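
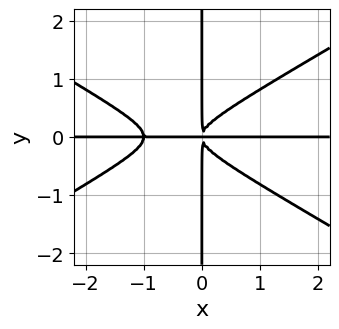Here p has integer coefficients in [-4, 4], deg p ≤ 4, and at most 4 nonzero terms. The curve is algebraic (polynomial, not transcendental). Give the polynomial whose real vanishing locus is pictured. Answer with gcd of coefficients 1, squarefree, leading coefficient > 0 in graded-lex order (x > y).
(a) The degree is 4 — a generic line meets the curve in up to 4 points.
(b) Against the integer gridlines: the visible x-axis segment lies entirely on the curve; the visible y-axis segment lies entirely on the curve.
(c) These observations pin down the coefficients.

x^3*y - 3*x*y^3 + x^2*y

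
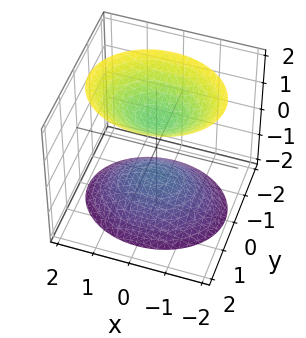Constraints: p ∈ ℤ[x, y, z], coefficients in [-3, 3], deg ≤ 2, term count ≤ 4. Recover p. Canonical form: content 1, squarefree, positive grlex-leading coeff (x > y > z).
The picture has 2 separate pieces.
The degree is 2 — two sheets facing apart; a quadric.
Symmetries: the z ↦ −z reflection is a symmetry, so z appears only in even powers; the y ↦ −y reflection is a symmetry, so y appears only in even powers; it's symmetric under x → −x, forcing even powers of x.
Against the integer gridlines: the surface avoids every integer y-axis point in the box; no x-intercept at any integer in the box; the z-axis gridline crossings are at z ∈ {-1, 1}.
The integer polynomial consistent with all of this is the stated p.

2*x^2 + 3*y^2 - 2*z^2 + 2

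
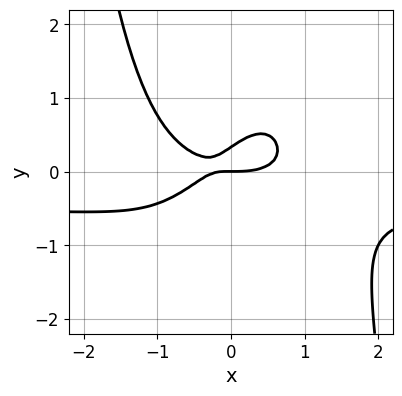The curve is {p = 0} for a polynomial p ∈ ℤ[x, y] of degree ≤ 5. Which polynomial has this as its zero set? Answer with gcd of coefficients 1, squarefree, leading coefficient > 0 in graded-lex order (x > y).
2*x^3*y + x^3 - 2*x*y + 3*y^2 - y

First, degree: a generic line meets the curve in up to 4 points, so deg p = 4.
Next, against the integer gridlines: one x-axis crossing is at x = 0; it crosses the y-axis at the gridline y = 0.
Finally, fitting integer coefficients to these (and the overall shape) gives p.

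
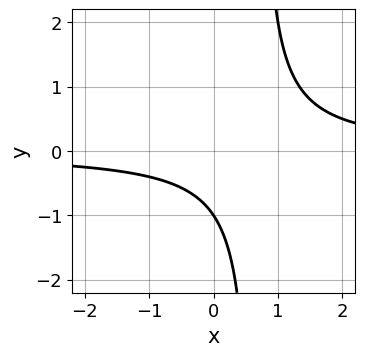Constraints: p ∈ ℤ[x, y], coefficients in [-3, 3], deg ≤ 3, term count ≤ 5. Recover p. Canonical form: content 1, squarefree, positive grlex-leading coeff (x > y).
3*x*y - 2*y - 2

(a) deg p = 2. A generic line meets the curve in up to 2 points.
(b) Against the integer gridlines: it crosses the y-axis at the gridline y = -1; no x-intercept at any integer in the box.
(c) Matching integer coefficients to the picture gives p.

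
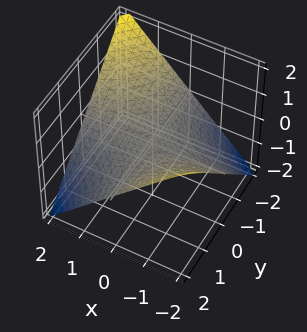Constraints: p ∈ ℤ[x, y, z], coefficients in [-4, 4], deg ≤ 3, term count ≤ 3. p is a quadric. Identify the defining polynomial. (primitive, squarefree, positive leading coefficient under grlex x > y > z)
x*y + 2*z

(a) Degree: a hyperbolic paraboloid; a quadric, so deg p = 2.
(b) Checking where it meets the axes: every point of the x-axis in the box is on the surface; it crosses the z-axis at the gridline z = 0.
(c) These observations pin down the coefficients.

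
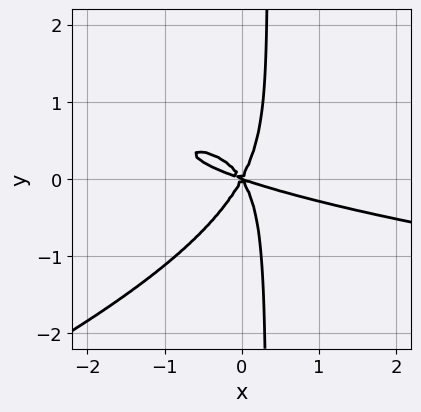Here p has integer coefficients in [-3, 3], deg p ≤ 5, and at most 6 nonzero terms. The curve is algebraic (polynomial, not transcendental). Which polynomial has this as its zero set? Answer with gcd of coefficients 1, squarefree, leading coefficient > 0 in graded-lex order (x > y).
First, deg p = 4. No degree-3 curve has this shape.
Then, checking where it meets the axes: it meets the y-axis at y = 0 (among the integer gridlines); it meets the x-axis at x = 0 (among the integer gridlines).
Finally, assembling these constraints gives the stated polynomial.

x^2*y^2 - 3*x*y^3 - x^3 - 3*x^2*y + y^3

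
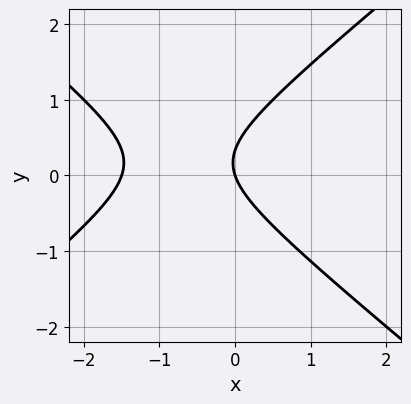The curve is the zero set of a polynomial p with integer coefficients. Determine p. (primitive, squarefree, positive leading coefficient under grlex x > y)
2*x^2 - 3*y^2 + 3*x + y

Degree: no degree-1 curve has this shape, so deg p = 2.
Reading off the gridlines: it crosses the y-axis at the gridline y = 0; one x-axis crossing is at x = 0.
Solving for integer coefficients yields p as stated.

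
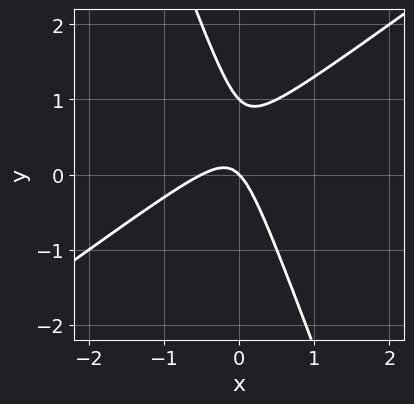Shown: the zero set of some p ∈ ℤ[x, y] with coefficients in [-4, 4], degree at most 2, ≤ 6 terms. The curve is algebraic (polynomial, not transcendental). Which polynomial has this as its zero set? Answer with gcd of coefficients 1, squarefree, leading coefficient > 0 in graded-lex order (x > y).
2*x^2 - 2*x*y - y^2 + x + y

deg p = 2. A generic line meets the curve in up to 2 points.
From the axis intercepts and sections: one x-axis crossing is at x = 0; among the integer gridlines, it crosses the y-axis at y ∈ {0, 1}.
These observations pin down the coefficients.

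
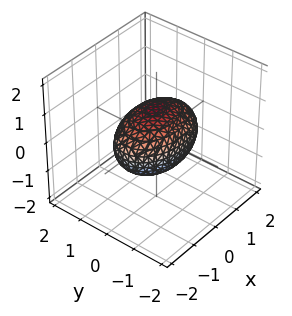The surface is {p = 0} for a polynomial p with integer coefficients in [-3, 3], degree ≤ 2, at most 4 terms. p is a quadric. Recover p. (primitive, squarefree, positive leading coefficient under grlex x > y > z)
x^2 + 2*y^2 + 2*z^2 - 2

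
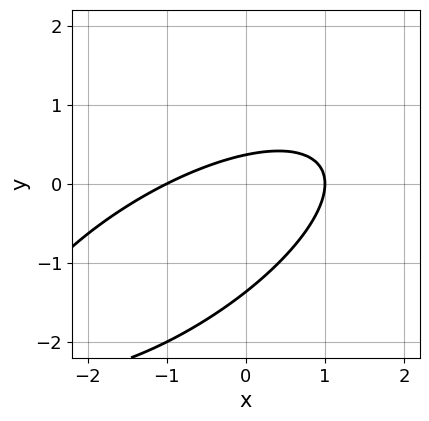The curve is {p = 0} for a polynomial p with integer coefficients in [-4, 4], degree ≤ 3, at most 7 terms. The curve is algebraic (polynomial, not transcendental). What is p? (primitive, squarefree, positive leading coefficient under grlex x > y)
1. deg p = 2.
2. Against the integer gridlines: the x-axis gridline crossings are at x ∈ {-1, 1}.
3. The integer polynomial consistent with all of this is the stated p.

x^2 - 2*x*y + 2*y^2 + 2*y - 1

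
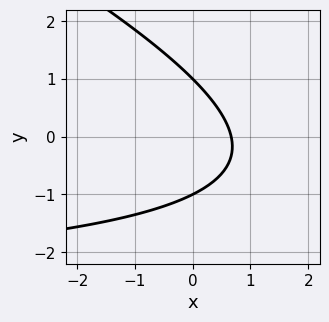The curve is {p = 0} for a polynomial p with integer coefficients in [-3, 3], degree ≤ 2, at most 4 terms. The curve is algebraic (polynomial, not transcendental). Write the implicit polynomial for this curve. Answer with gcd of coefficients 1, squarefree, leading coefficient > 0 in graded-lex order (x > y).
x*y + 2*y^2 + 3*x - 2

Degree: no degree-1 curve has this shape, so deg p = 2.
From the axis intercepts and sections: among the integer gridlines, it crosses the y-axis at y ∈ {-1, 1}.
These observations pin down the coefficients.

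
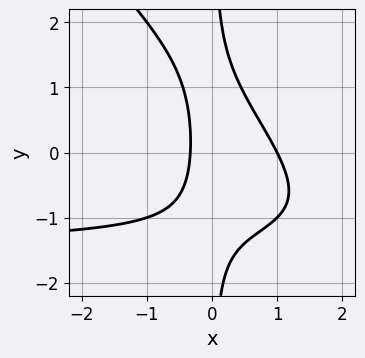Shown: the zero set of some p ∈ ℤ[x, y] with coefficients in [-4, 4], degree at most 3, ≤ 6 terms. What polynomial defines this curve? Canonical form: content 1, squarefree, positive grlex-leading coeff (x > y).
2*x^2*y + 2*x*y^2 + 3*x^2 - 2*x - 1

First, degree: the shape is more complex than any degree-2 curve, so deg p = 3.
Next, against the integer gridlines: one x-axis crossing is at x = 1; no y-intercept at any integer in the box.
Finally, these observations pin down the coefficients.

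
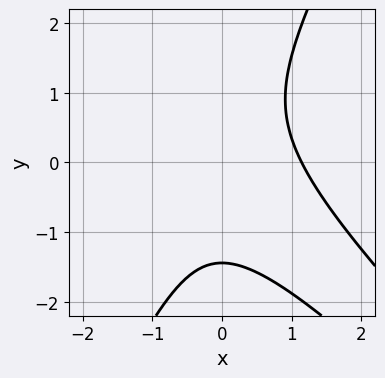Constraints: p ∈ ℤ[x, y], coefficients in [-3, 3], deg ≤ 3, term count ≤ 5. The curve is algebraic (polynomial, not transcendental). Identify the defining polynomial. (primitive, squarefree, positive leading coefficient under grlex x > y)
2*x^3 + 3*x^2*y - y^3 - 3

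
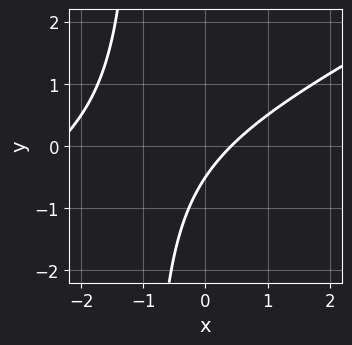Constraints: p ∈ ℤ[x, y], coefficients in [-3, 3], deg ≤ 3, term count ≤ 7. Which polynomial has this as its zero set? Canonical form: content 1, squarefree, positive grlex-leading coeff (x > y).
x^2 - 2*x*y + 2*x - 2*y - 1

(a) The degree is 2 — the shape is more complex than any degree-1 curve.
(b) Putting this together gives p.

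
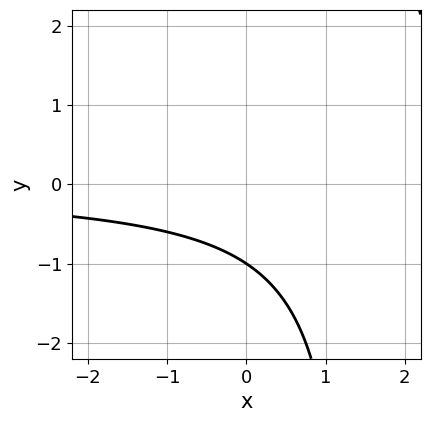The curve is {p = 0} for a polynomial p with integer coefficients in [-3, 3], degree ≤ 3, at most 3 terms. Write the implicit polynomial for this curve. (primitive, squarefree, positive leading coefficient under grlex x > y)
1. The degree is 2 — a generic line meets the curve in up to 2 points.
2. Observable constraints: the curve avoids every integer x-axis point in the box; it crosses the y-axis at the gridline y = -1.
3. Matching integer coefficients to the picture gives p.

2*x*y - 3*y - 3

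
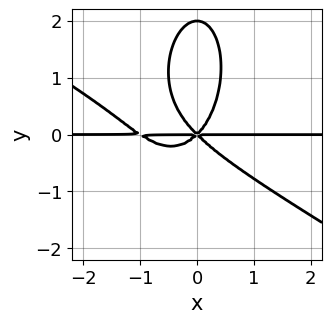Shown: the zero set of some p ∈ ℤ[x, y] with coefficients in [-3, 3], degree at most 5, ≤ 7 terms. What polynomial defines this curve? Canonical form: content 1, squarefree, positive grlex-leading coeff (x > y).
1. Degree: a generic line meets the curve in up to 4 points, so deg p = 4.
2. From the axis intercepts and sections: among the integer gridlines, it crosses the y-axis at y ∈ {0, 2}; the visible x-axis segment lies entirely on the curve.
3. Putting this together gives p.

2*x^3*y + 3*x^2*y^2 + y^4 + 2*x^2*y - 2*y^3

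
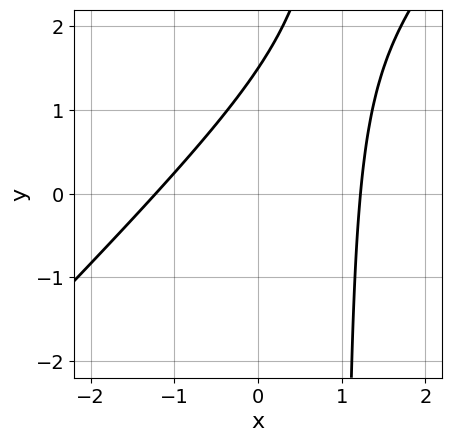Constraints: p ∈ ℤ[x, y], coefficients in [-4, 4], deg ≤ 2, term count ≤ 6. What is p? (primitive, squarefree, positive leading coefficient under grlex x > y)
2*x^2 - 2*x*y + 2*y - 3

(a) deg p = 2. No degree-1 curve has this shape.
(b) The integer polynomial consistent with all of this is the stated p.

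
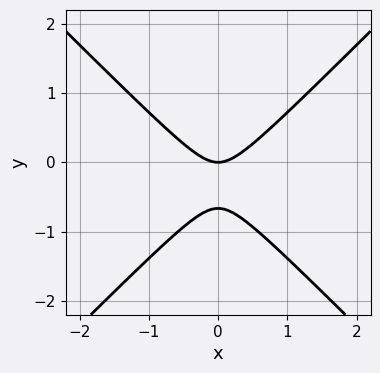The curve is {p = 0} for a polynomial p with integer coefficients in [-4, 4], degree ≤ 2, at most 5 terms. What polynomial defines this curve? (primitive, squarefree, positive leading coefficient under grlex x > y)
1. The degree is 2 — a generic line meets the curve in up to 2 points.
2. Symmetries: it's symmetric under x → −x, forcing even powers of x.
3. Reading off the gridlines: one x-axis crossing is at x = 0; one y-axis crossing is at y = 0.
4. Fitting integer coefficients to these (and the overall shape) gives p.

3*x^2 - 3*y^2 - 2*y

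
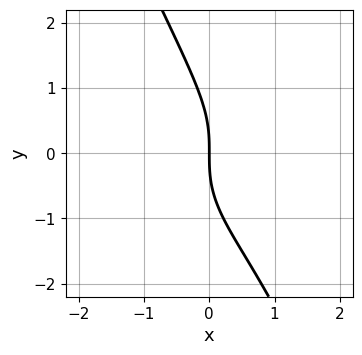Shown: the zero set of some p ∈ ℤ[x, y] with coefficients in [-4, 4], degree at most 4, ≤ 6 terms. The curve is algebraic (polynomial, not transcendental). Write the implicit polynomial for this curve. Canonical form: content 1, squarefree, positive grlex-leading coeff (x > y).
First, deg p = 3. A generic line meets the curve in up to 3 points.
Next, against the integer gridlines: it meets the y-axis at y = 0 (among the integer gridlines); it meets the x-axis at x = 0 (among the integer gridlines).
Finally, solving for integer coefficients yields p as stated.

x^3 + 2*x*y^2 + y^3 - 2*x^2 + 3*x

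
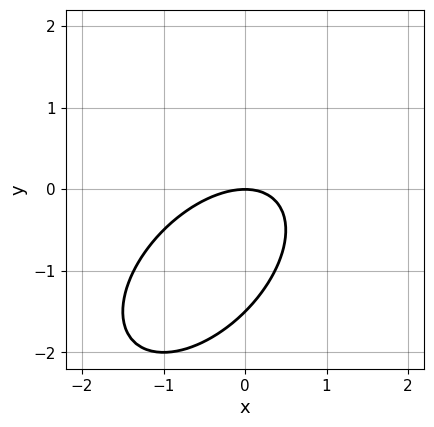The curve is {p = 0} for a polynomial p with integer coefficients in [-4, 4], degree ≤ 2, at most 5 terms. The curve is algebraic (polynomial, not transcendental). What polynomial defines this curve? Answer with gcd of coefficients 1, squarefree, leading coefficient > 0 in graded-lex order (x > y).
1. The degree is 2 — no degree-1 curve has this shape.
2. From the axis intercepts and sections: it crosses the y-axis at the gridline y = 0; it crosses the x-axis at the gridline x = 0.
3. These observations pin down the coefficients.

2*x^2 - 2*x*y + 2*y^2 + 3*y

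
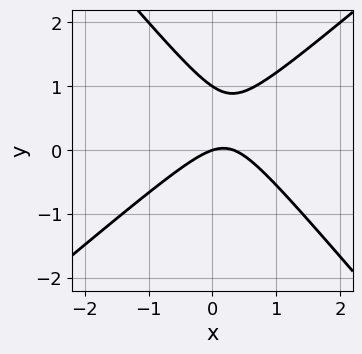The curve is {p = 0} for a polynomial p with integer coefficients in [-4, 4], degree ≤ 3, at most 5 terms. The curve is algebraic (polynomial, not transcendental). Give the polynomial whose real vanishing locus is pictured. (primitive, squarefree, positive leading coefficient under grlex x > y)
3*x^2 - x*y - 3*y^2 - x + 3*y

(a) Degree: a generic line meets the curve in up to 2 points, so deg p = 2.
(b) Observable constraints: among the integer gridlines, it crosses the y-axis at y ∈ {0, 1}; it meets the x-axis at x = 0 (among the integer gridlines).
(c) Matching integer coefficients to the picture gives p.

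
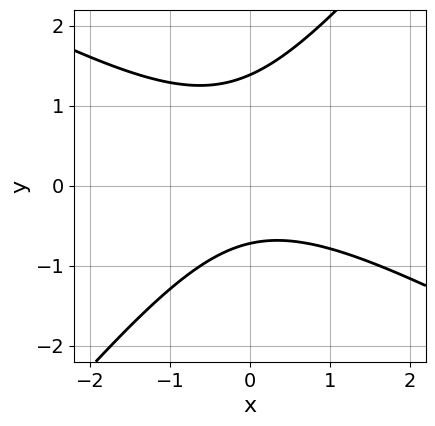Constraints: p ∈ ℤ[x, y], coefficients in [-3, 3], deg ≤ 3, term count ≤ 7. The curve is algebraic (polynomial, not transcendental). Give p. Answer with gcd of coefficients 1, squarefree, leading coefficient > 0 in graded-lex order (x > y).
First, degree: the shape is more complex than any degree-1 curve, so deg p = 2.
Then, from the visible intercepts: no x-intercept at any integer in the box.
Finally, solving for integer coefficients yields p as stated.

2*x^2 + 2*x*y - 3*y^2 + 2*y + 3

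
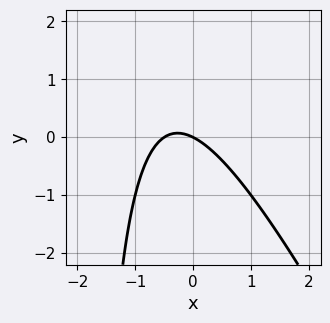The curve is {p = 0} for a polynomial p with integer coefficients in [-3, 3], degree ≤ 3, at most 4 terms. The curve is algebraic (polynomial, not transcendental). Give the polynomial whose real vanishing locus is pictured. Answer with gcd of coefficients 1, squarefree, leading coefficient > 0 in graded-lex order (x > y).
2*x^2 + x*y + x + 2*y

First, the degree is 2 — no degree-1 curve has this shape.
Next, checking where it meets the axes: it crosses the y-axis at the gridline y = 0; it meets the x-axis at x = 0 (among the integer gridlines).
Finally, fitting integer coefficients to these (and the overall shape) gives p.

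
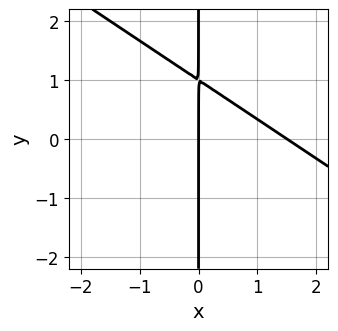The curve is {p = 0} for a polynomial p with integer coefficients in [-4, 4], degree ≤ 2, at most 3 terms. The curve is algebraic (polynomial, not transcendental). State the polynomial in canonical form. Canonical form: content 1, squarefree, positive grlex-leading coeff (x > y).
2*x^2 + 3*x*y - 3*x

1. deg p = 2. The shape is more complex than any degree-1 curve.
2. Against the integer gridlines: one x-axis crossing is at x = 0; every point of the y-axis in the box is on the curve.
3. These observations pin down the coefficients.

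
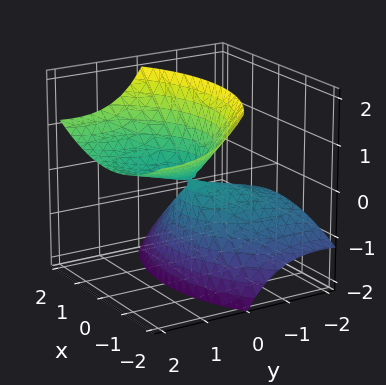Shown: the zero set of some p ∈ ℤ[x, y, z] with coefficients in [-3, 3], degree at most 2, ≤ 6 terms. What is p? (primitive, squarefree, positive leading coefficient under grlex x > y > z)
deg p = 2. The shape is more complex than any degree-1 surface.
Reading off the gridlines: it crosses the x-axis at the gridline x = 0; it crosses the z-axis at the gridline z = 0.
Assembling these constraints gives the stated polynomial.

x^2 + y^2 - 3*y*z - z^2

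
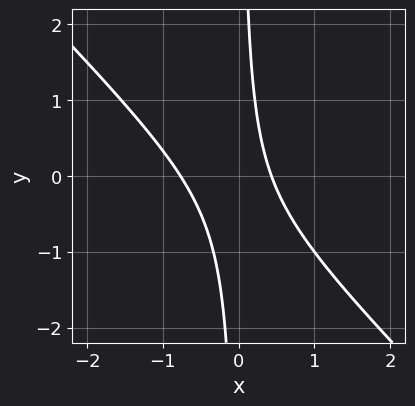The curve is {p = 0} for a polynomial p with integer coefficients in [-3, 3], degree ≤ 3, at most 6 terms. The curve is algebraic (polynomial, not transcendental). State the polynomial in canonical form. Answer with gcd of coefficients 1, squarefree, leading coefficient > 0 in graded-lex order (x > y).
3*x^2 + 3*x*y + x - 1

(a) The degree is 2 — a generic line meets the curve in up to 2 points.
(b) Observable constraints: it misses every integer gridline on the y-axis.
(c) Together with the visible shape, these determine p as stated.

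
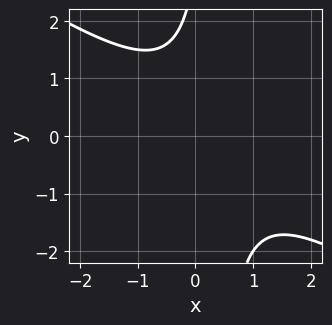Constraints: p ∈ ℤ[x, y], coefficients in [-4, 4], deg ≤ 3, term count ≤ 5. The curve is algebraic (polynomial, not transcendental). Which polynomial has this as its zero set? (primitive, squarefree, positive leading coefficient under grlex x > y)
(a) Degree: no degree-1 curve has this shape, so deg p = 2.
(b) From the visible intercepts: it misses every integer gridline on the x-axis; no y-intercept at any integer in the box.
(c) These observations pin down the coefficients.

2*x^2 + 3*x*y - x - y + 3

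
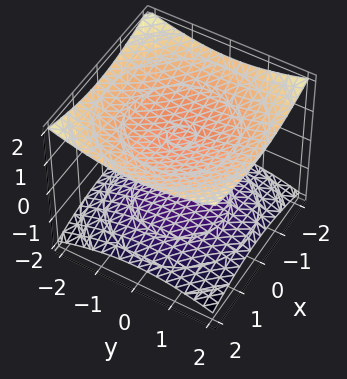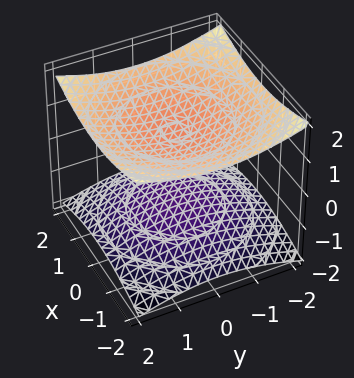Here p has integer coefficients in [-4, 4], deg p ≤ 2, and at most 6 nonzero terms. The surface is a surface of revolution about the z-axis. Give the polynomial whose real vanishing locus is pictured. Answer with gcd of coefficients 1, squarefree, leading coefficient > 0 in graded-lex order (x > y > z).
x^2 + y^2 - 3*z^2 + 3

1. The picture has 2 separate pieces.
2. Degree: the shape is more complex than any degree-1 surface, so deg p = 2.
3. Symmetries: rotational symmetry about the z-axis ⇒ p depends on x, y only through x² + y².
4. Checking where it meets the axes: among the integer gridlines, it crosses the z-axis at z ∈ {-1, 1}; the surface avoids every integer x-axis point in the box.
5. Matching integer coefficients to the picture gives p.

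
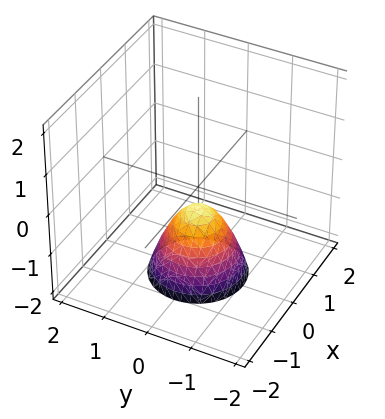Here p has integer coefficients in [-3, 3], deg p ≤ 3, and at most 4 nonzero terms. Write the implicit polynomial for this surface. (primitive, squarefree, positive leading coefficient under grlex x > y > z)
3*x^2 + 3*y^2 + 2*z + 1

deg p = 2. No degree-1 surface has this shape.
Symmetry: every cross-section ⟂ z is a circle, so x, y appear only via x² + y².
Against the integer gridlines: the surface avoids every integer x-axis point in the box; a circular section at z = -2 has radius exactly 1.
Matching integer coefficients to the picture gives p.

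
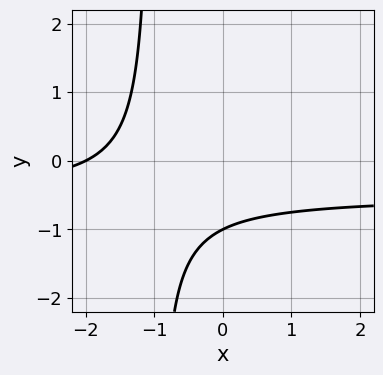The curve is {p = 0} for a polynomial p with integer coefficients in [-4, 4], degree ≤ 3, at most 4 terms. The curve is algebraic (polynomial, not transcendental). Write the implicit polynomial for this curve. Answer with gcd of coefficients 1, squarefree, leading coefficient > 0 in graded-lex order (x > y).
Degree: no degree-1 curve has this shape, so deg p = 2.
Checking where it meets the axes: it crosses the y-axis at the gridline y = -1; it crosses the x-axis at the gridline x = -2.
The integer polynomial consistent with all of this is the stated p.

2*x*y + x + 2*y + 2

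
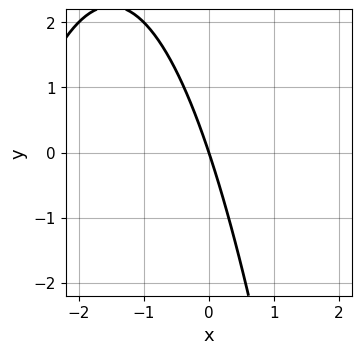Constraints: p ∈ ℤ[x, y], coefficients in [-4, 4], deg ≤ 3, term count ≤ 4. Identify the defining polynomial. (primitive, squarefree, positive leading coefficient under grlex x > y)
x^2 + 3*x + y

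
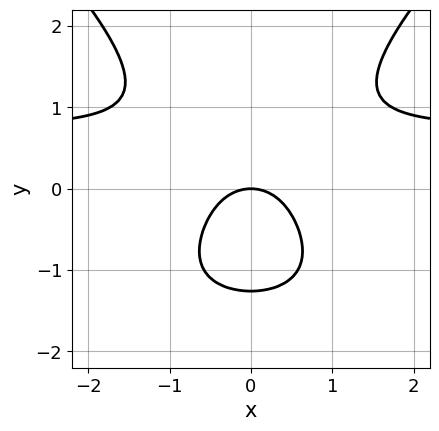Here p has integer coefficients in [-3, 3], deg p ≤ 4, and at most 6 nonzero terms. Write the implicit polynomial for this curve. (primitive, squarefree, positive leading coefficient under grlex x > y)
x^2*y^2 - y^4 + 2*x^2*y - 2*x^2 - 2*y

1. deg p = 4.
2. Symmetries: mirror symmetry x ↦ −x ⇒ only even powers of x.
3. From the visible intercepts: it crosses the x-axis at the gridline x = 0; it meets the y-axis at y = 0 (among the integer gridlines).
4. Matching integer coefficients to the picture gives p.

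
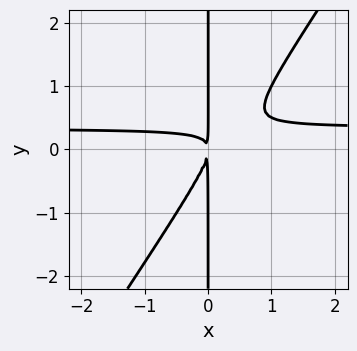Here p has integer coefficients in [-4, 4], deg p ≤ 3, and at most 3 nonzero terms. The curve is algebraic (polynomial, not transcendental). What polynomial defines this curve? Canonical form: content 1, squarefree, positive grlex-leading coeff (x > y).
(a) Degree: a generic line meets the curve in up to 3 points, so deg p = 3.
(b) Checking where it meets the axes: the visible y-axis segment lies entirely on the curve.
(c) Solving for integer coefficients yields p as stated.

3*x^2*y - 2*x*y^2 - x^2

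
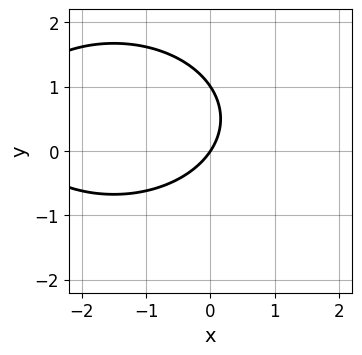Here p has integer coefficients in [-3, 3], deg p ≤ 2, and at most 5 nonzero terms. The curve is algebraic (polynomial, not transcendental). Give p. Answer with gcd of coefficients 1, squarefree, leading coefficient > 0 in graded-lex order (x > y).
(a) The degree is 2 — a generic line meets the curve in up to 2 points.
(b) From the axis intercepts and sections: among the integer gridlines, it crosses the y-axis at y ∈ {0, 1}; it meets the x-axis at x = 0 (among the integer gridlines).
(c) These observations pin down the coefficients.

x^2 + 2*y^2 + 3*x - 2*y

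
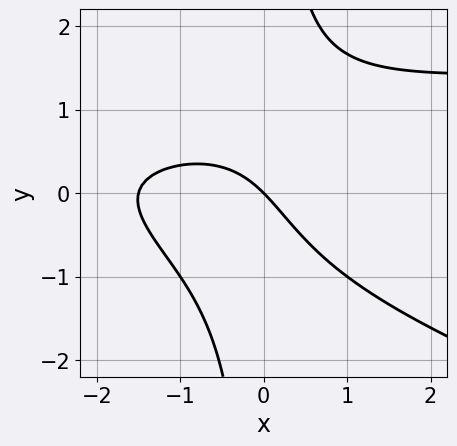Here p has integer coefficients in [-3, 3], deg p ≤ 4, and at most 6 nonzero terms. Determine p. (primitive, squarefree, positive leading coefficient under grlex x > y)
1. The degree is 3 — a generic line meets the curve in up to 3 points.
2. Checking where it meets the axes: one y-axis crossing is at y = 0; it crosses the x-axis at the gridline x = 0.
3. The integer polynomial consistent with all of this is the stated p.

x^2*y + 3*x*y^2 - 2*x^2 - 3*x - 3*y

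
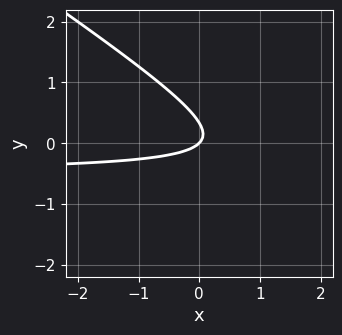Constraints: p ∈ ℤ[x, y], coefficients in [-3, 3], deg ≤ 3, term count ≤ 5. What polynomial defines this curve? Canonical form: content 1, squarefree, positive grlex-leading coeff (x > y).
2*x*y + 3*y^2 + x - y

Degree: a generic line meets the curve in up to 2 points, so deg p = 2.
Observable constraints: it meets the x-axis at x = 0 (among the integer gridlines); one y-axis crossing is at y = 0.
Fitting integer coefficients to these (and the overall shape) gives p.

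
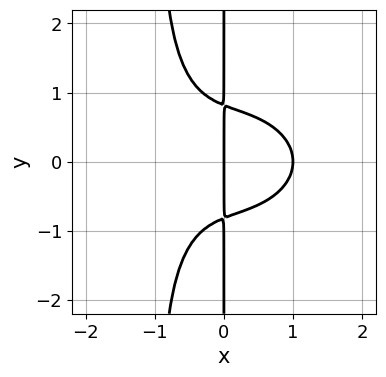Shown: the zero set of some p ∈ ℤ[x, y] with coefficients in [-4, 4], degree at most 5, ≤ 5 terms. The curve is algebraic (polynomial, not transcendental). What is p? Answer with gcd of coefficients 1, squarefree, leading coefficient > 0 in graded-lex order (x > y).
deg p = 4. A generic line meets the curve in up to 4 points.
Symmetries: it's symmetric under y → −y, forcing even powers of y.
Reading off the gridlines: among the integer gridlines, it crosses the x-axis at x ∈ {0, 1}; the visible y-axis segment lies entirely on the curve.
Fitting integer coefficients to these (and the overall shape) gives p.

2*x^4 + 3*x^2*y^2 + 3*x*y^2 - 2*x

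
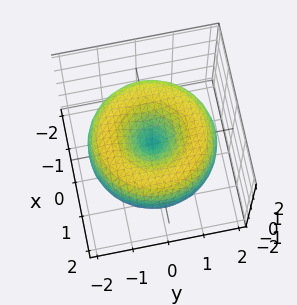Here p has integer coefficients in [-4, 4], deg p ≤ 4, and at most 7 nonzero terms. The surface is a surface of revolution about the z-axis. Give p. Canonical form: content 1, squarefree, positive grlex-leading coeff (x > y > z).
1. The degree is 4 — the shape is more complex than any degree-3 surface.
2. By symmetry, the z-axis is an axis of rotation, so x and y enter only as x² + y².
3. Checking where it meets the axes: a circular section at z = 0 has radius between 1 and 2; one y-axis crossing is at y = 0; it meets the z-axis at z = 0 (among the integer gridlines); one x-axis crossing is at x = 0.
4. Matching integer coefficients to the picture gives p.

x^4 + 2*x^2*y^2 + y^4 - 3*x^2 - 3*y^2 + 3*z^2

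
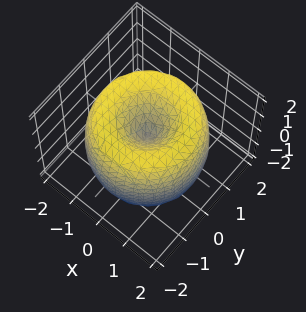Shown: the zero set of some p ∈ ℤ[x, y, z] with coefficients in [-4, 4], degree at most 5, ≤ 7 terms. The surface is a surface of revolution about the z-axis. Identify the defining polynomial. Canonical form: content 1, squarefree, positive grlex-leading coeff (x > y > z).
x^4 + 2*x^2*y^2 + y^4 - 3*x^2 - 3*y^2 + z^2

(a) The degree is 4 — a generic line meets the surface in up to 4 points.
(b) Symmetry: the surface is invariant under rotation about z: p = q(x² + y², z).
(c) From the visible intercepts: it meets the x-axis at x = 0 (among the integer gridlines); a circular section at z = 0 has radius between 1 and 2; it crosses the z-axis at the gridline z = 0; it meets the y-axis at y = 0 (among the integer gridlines).
(d) These observations pin down the coefficients.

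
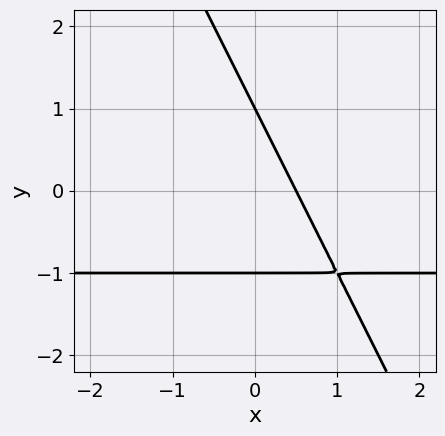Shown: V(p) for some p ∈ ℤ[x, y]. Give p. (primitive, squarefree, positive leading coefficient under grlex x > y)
2*x*y + y^2 + 2*x - 1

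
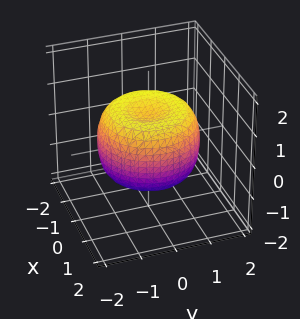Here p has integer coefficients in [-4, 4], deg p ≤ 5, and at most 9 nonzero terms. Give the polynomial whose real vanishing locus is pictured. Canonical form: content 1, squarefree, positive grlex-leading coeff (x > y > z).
First, the degree is 4 — a generic line meets the surface in up to 4 points.
Then, symmetries: rotational symmetry about the z-axis ⇒ p depends on x, y only through x² + y².
Next, from the axis intercepts and sections: a circular section at z = 1 has radius between 0 and 1.
Finally, putting this together gives p.

2*x^4 + 4*x^2*y^2 + 2*y^4 - 3*x^2 - 3*y^2 + 3*z^2 - 2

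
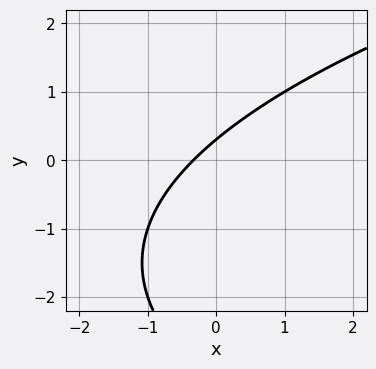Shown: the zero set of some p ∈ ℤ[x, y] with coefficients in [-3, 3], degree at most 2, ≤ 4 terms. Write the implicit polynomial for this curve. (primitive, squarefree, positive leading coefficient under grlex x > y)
y^2 - 3*x + 3*y - 1

1. deg p = 2. A generic line meets the curve in up to 2 points.
2. The integer polynomial consistent with all of this is the stated p.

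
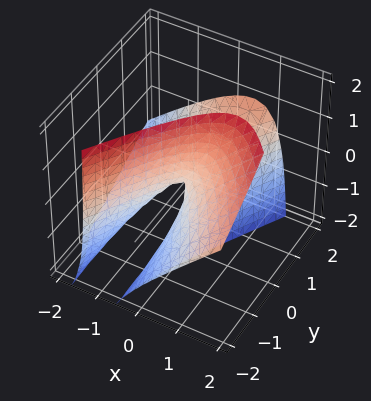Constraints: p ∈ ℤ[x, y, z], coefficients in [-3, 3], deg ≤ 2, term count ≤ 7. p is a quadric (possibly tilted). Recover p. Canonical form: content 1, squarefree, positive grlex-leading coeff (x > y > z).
3*x^2 - 3*x*z - y^2 + 2*y*z + z

(a) The degree is 2 — the shape is more complex than any degree-1 surface.
(b) Against the integer gridlines: it meets the y-axis at y = 0 (among the integer gridlines); one x-axis crossing is at x = 0; it crosses the z-axis at the gridline z = 0.
(c) These observations pin down the coefficients.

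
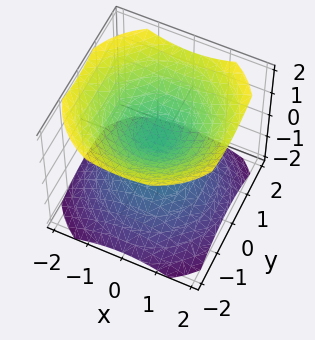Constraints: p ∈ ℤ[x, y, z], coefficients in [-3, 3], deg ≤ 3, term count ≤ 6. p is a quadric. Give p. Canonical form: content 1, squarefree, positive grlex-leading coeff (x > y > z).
2*x^2 + 2*y^2 - 3*z^2 + 1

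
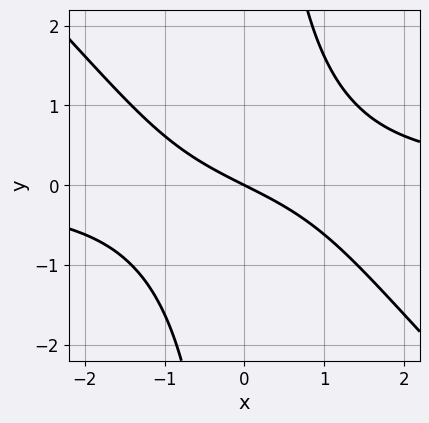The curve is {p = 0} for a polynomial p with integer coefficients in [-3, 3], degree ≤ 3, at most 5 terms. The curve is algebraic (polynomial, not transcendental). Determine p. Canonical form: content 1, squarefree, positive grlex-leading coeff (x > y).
First, the degree is 3 — a generic line meets the curve in up to 3 points.
Next, observable constraints: it crosses the y-axis at the gridline y = 0; it crosses the x-axis at the gridline x = 0.
Finally, the integer polynomial consistent with all of this is the stated p.

x^2*y + x*y^2 - x - 2*y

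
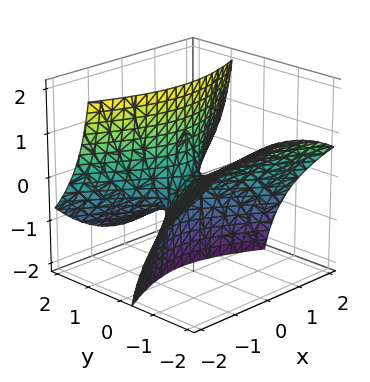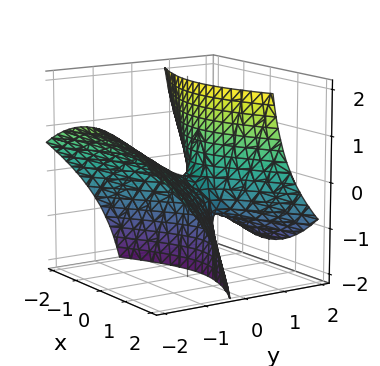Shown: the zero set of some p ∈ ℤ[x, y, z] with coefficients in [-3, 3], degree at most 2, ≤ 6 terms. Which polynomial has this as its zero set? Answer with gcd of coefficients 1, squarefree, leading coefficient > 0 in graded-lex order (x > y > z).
1. The degree is 2 — the shape is more complex than any degree-1 surface.
2. Against the integer gridlines: it meets the y-axis at y = 0 (among the integer gridlines); one x-axis crossing is at x = 0; it crosses the z-axis at the gridline z = 0.
3. Together with the visible shape, these determine p as stated.

x^2 - 2*y^2 - 3*y*z + z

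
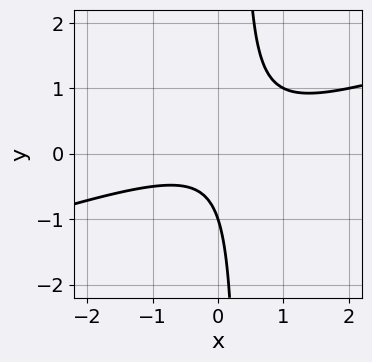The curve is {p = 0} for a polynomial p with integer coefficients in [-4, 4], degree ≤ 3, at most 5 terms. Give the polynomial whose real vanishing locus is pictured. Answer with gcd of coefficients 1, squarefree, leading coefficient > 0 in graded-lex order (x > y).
x^2 - 3*x*y + y + 1

The degree is 2 — no degree-1 curve has this shape.
Reading off the gridlines: the curve avoids every integer x-axis point in the box; it crosses the y-axis at the gridline y = -1.
The integer polynomial consistent with all of this is the stated p.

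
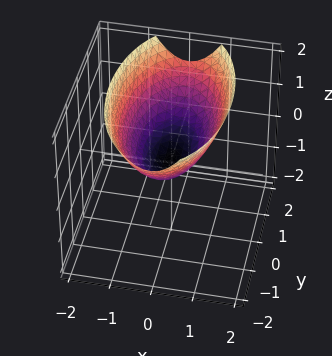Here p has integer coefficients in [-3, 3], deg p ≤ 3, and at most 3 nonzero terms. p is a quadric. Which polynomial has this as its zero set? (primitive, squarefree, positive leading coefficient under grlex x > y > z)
Degree: a single bowl opening along one axis; a quadric, so deg p = 2.
Symmetries: mirror symmetry y ↦ −y ⇒ only even powers of y; it's symmetric under x → −x, forcing even powers of x.
Reading off the gridlines: one z-axis crossing is at z = 0; it meets the y-axis at y = 0 (among the integer gridlines); it meets the x-axis at x = 0 (among the integer gridlines).
Matching integer coefficients to the picture gives p.

3*x^2 + y^2 - 3*z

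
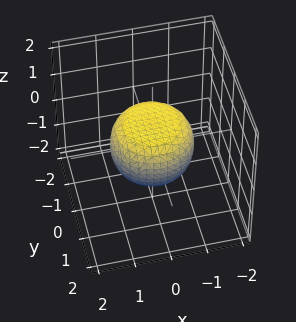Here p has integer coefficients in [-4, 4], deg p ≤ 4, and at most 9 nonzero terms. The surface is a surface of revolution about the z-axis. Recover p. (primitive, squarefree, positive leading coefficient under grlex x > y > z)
2*x^4 + 4*x^2*y^2 + 2*y^4 - x^2 - y^2 + 3*z^2 - 2

1. Degree: the shape is more complex than any degree-3 surface, so deg p = 4.
2. Symmetries: every cross-section ⟂ z is a circle, so x, y appear only via x² + y².
3. Checking where it meets the axes: a circular section at z = 0 has radius between 1 and 2.
4. Putting this together gives p.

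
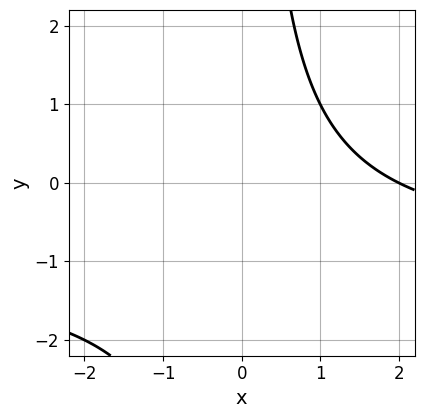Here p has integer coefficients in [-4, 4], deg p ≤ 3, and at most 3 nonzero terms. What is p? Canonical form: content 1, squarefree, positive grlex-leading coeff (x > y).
x*y + x - 2

1. deg p = 2.
2. Reading off the gridlines: it meets the x-axis at x = 2 (among the integer gridlines); the curve avoids every integer y-axis point in the box.
3. Fitting integer coefficients to these (and the overall shape) gives p.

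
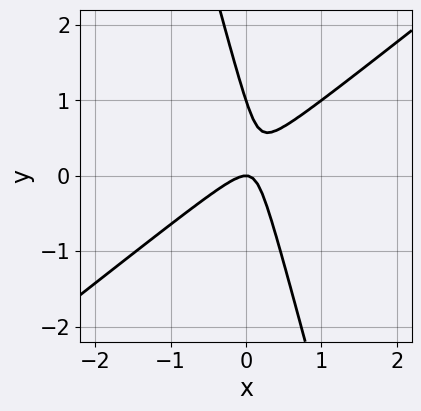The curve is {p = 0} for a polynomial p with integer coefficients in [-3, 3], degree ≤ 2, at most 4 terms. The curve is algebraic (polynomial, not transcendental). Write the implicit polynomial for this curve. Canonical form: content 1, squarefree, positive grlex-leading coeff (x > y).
1. The degree is 2 — the shape is more complex than any degree-1 curve.
2. Reading off the gridlines: among the integer gridlines, it crosses the y-axis at y ∈ {0, 1}; it meets the x-axis at x = 0 (among the integer gridlines).
3. Fitting integer coefficients to these (and the overall shape) gives p.

3*x^2 - 3*x*y - y^2 + y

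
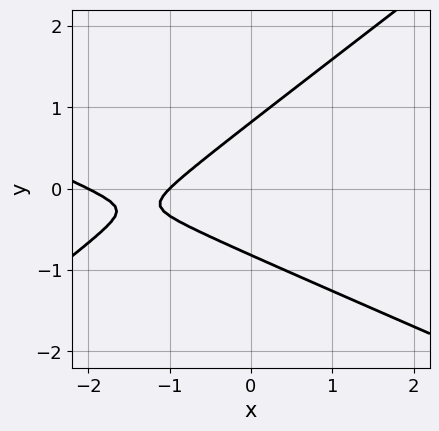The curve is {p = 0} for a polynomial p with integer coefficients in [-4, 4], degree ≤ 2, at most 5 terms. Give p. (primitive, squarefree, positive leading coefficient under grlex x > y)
x^2 + x*y - 3*y^2 + 3*x + 2

(a) Degree: a generic line meets the curve in up to 2 points, so deg p = 2.
(b) Checking where it meets the axes: the x-axis gridline crossings are at x ∈ {-2, -1}.
(c) These observations pin down the coefficients.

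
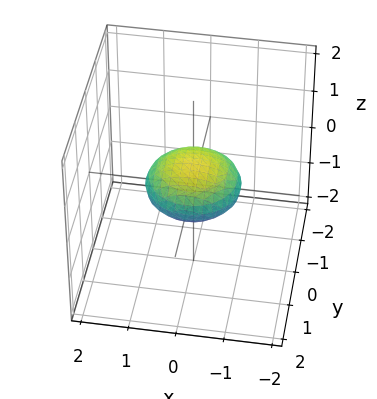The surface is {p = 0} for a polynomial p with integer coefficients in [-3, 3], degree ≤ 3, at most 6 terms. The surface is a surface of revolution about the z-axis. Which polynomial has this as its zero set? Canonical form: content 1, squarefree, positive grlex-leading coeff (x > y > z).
First, the degree is 2 — no degree-1 surface has this shape.
Then, symmetries: the surface is invariant under rotation about z: p = q(x² + y², z).
Next, checking where it meets the axes: a circular section at z = 0 has radius exactly 1; among the integer gridlines, it crosses the y-axis at y ∈ {-1, 1}; the x-axis gridline crossings are at x ∈ {-1, 1}.
Finally, the integer polynomial consistent with all of this is the stated p.

x^2 + y^2 + 3*z^2 - 1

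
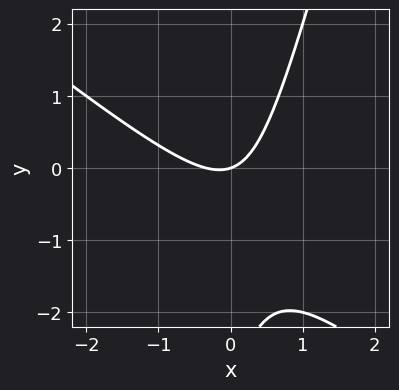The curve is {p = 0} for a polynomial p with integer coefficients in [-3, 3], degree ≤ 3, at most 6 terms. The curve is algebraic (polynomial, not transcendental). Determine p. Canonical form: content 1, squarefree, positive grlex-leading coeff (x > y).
First, the degree is 2 — no degree-1 curve has this shape.
Next, against the integer gridlines: it meets the x-axis at x = 0 (among the integer gridlines); it meets the y-axis at y = 0 (among the integer gridlines).
Finally, assembling these constraints gives the stated polynomial.

3*x^2 + 3*x*y - y^2 + x - 3*y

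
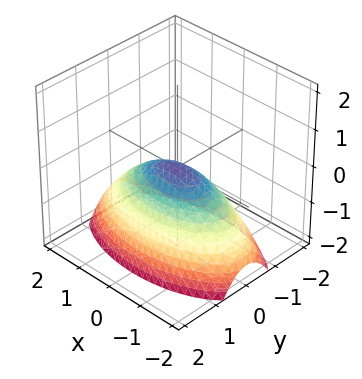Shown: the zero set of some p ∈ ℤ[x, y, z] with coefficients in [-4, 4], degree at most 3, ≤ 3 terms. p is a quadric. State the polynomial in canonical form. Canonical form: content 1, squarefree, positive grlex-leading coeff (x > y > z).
x^2 + 3*y^2 + 3*z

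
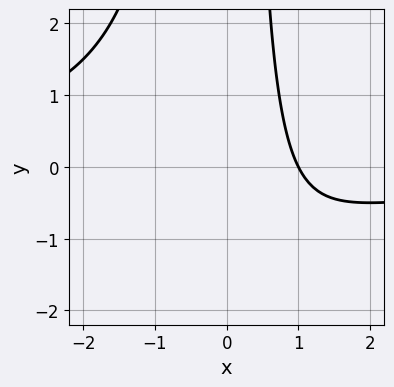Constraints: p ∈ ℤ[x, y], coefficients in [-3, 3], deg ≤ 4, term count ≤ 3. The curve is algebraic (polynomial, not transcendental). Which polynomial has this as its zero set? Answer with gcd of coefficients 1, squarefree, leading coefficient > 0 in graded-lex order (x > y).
x^2*y + 2*x - 2

(a) deg p = 3. A generic line meets the curve in up to 3 points.
(b) Observable constraints: it meets the x-axis at x = 1 (among the integer gridlines); the curve avoids every integer y-axis point in the box.
(c) These observations pin down the coefficients.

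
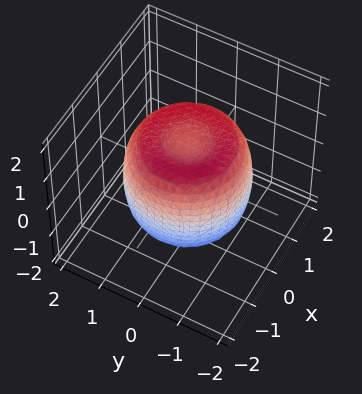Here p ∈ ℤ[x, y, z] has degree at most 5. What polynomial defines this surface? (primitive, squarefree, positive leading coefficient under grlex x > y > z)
2*x^4 + 4*x^2*y^2 + 2*y^4 - 3*x^2 - 3*y^2 + 2*z^2 - 2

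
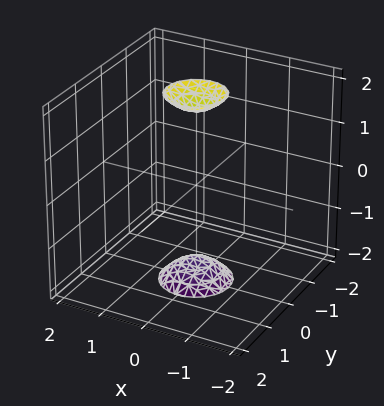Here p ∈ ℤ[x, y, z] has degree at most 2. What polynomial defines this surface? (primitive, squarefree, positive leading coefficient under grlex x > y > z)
First, the picture has 2 separate pieces. They look like related sheets of one shape, so recover p as a whole.
Then, degree: two sheets facing apart; a quadric, so deg p = 2.
Next, symmetries: it's symmetric under z → −z, forcing even powers of z; rotational symmetry about the z-axis ⇒ p depends on x, y only through x² + y².
Next, from the axis intercepts and sections: a circular section at z = -2 has radius between 0 and 1; no y-intercept at any integer in the box.
Finally, the integer polynomial consistent with all of this is the stated p.

3*x^2 + 3*y^2 - z^2 + 3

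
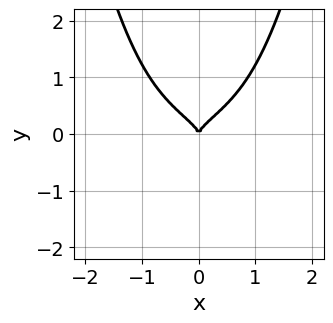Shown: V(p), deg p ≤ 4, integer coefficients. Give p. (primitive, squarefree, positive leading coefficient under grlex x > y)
First, degree: a generic line meets the curve in up to 4 points, so deg p = 4.
Next, symmetries: it's symmetric under x → −x, forcing even powers of x.
Next, against the integer gridlines: it crosses the y-axis at the gridline y = 0; one x-axis crossing is at x = 0.
Finally, fitting integer coefficients to these (and the overall shape) gives p.

3*x^2*y^2 - 3*y^3 + x^2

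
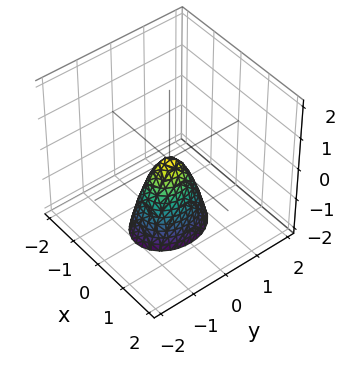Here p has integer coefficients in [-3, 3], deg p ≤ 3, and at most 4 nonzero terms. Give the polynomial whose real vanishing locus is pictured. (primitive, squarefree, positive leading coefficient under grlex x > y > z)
3*x^2 + 2*y^2 + z

1. The degree is 2 — a single bowl opening along one axis; a quadric.
2. Symmetries: the y ↦ −y reflection is a symmetry, so y appears only in even powers; it's symmetric under x → −x, forcing even powers of x.
3. Checking where it meets the axes: it meets the z-axis at z = 0 (among the integer gridlines); it crosses the y-axis at the gridline y = 0; it meets the x-axis at x = 0 (among the integer gridlines).
4. Solving for integer coefficients yields p as stated.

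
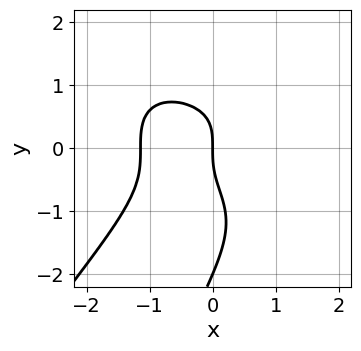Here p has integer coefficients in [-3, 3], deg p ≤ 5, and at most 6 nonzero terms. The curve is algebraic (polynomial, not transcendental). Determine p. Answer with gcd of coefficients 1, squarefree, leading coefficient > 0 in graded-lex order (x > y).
First, the degree is 4 — no degree-3 curve has this shape.
Next, from the axis intercepts and sections: one x-axis crossing is at x = 0; the y-axis gridline crossings are at y ∈ {-2, 0}.
Finally, assembling these constraints gives the stated polynomial.

2*x^4 - 2*x*y^3 + y^4 + 2*y^3 + 3*x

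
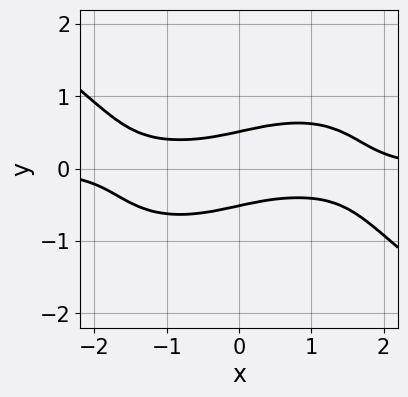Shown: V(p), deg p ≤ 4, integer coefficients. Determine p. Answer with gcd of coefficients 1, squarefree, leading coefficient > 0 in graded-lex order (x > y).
x^3*y + 3*y^4 - 2*x*y + 3*y^2 - 1

First, degree: the shape is more complex than any degree-3 curve, so deg p = 4.
Then, from the axis intercepts and sections: no x-intercept at any integer in the box.
Finally, fitting integer coefficients to these (and the overall shape) gives p.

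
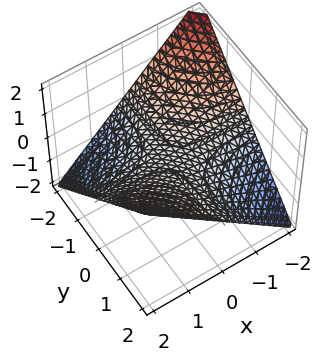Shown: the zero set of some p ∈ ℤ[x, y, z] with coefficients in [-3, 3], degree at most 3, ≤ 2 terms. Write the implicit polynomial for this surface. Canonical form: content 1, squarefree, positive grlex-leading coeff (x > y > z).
(a) The degree is 2 — a saddle surface; a quadric.
(b) From the visible intercepts: the visible x-axis segment lies entirely on the surface; it crosses the z-axis at the gridline z = 0; the visible y-axis segment lies entirely on the surface.
(c) These observations pin down the coefficients.

x*y - 2*z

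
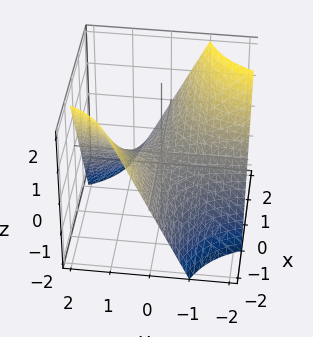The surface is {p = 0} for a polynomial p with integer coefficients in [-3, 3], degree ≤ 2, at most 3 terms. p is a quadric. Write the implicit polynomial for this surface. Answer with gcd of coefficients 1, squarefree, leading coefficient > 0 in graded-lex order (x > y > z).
First, the degree is 2 — a hyperbolic paraboloid; a quadric.
Next, against the integer gridlines: the visible y-axis segment lies entirely on the surface; every point of the x-axis in the box is on the surface; one z-axis crossing is at z = 0.
Finally, matching integer coefficients to the picture gives p.

x*y + z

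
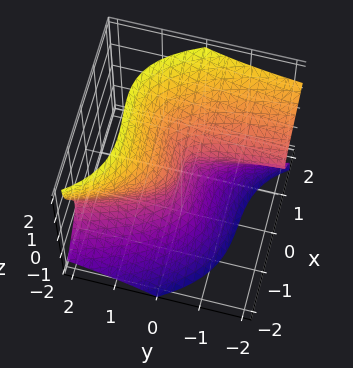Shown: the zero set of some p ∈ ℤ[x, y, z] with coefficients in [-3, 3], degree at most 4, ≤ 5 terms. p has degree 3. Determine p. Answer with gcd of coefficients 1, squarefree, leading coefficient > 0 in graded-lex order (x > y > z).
(a) The degree is 3 — a generic line meets the surface in up to 3 points.
(b) From the visible intercepts: one x-axis crossing is at x = 0; one y-axis crossing is at y = 0; it meets the z-axis at z = 0 (among the integer gridlines).
(c) Matching integer coefficients to the picture gives p.

2*x^3 + 3*y*z^2 - 2*z^3 - x*y + y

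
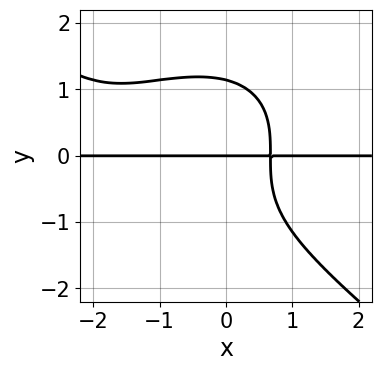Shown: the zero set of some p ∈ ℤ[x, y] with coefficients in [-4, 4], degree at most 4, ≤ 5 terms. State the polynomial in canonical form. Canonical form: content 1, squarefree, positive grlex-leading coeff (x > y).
x^3*y + 2*y^4 + 3*x^2*y + 2*x*y - 3*y

(a) deg p = 4. The shape is more complex than any degree-3 curve.
(b) Against the integer gridlines: it crosses the y-axis at the gridline y = 0; the visible x-axis segment lies entirely on the curve.
(c) Putting this together gives p.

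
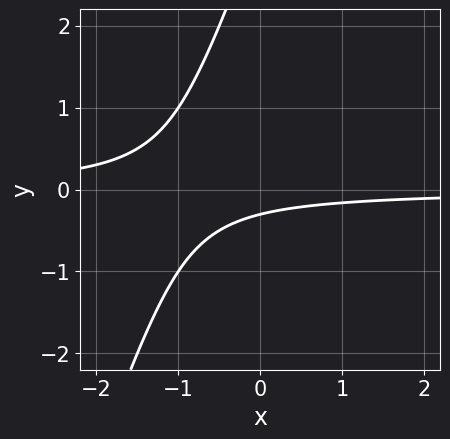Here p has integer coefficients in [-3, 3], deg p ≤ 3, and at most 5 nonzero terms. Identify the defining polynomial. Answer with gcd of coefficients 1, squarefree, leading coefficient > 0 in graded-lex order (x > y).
3*x*y - y^2 + 3*y + 1

1. deg p = 2.
2. Against the integer gridlines: it misses every integer gridline on the x-axis.
3. Together with the visible shape, these determine p as stated.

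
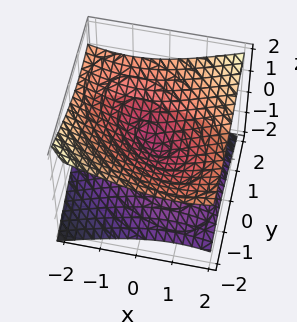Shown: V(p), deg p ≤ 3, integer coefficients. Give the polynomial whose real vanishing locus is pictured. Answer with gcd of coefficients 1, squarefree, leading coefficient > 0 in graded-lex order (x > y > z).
1. The degree is 2 — the shape is more complex than any degree-1 surface.
2. Observable constraints: it crosses the z-axis at the gridline z = 0; it meets the x-axis at x = 0 (among the integer gridlines); it meets the y-axis at y = 0 (among the integer gridlines).
3. These observations pin down the coefficients.

x^2 + x*y + y^2 - 3*z^2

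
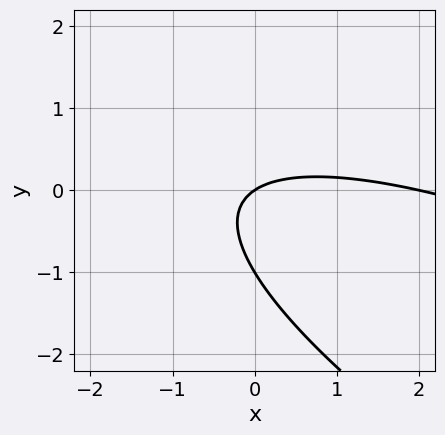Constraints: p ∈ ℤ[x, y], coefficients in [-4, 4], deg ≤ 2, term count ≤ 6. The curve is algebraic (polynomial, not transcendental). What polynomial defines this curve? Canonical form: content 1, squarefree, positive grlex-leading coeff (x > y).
The degree is 2 — the shape is more complex than any degree-1 curve.
Observable constraints: among the integer gridlines, it crosses the y-axis at y ∈ {-1, 0}; among the integer gridlines, it crosses the x-axis at x ∈ {0, 2}.
These observations pin down the coefficients.

x^2 + 3*x*y + 3*y^2 - 2*x + 3*y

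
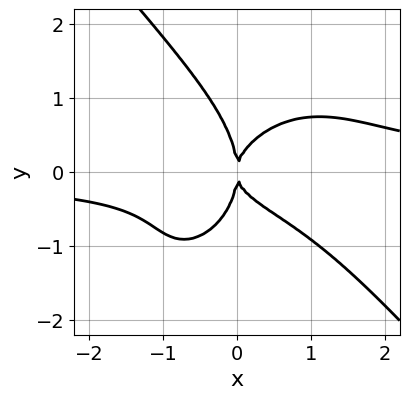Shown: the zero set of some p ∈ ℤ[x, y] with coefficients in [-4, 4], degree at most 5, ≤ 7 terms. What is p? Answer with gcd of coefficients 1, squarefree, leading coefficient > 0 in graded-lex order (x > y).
3*x^3*y + 2*y^4 - 2*x^2*y + 3*x*y^2 - 3*x^2

First, degree: no degree-3 curve has this shape, so deg p = 4.
Then, against the integer gridlines: it meets the y-axis at y = 0 (among the integer gridlines); it crosses the x-axis at the gridline x = 0.
Finally, matching integer coefficients to the picture gives p.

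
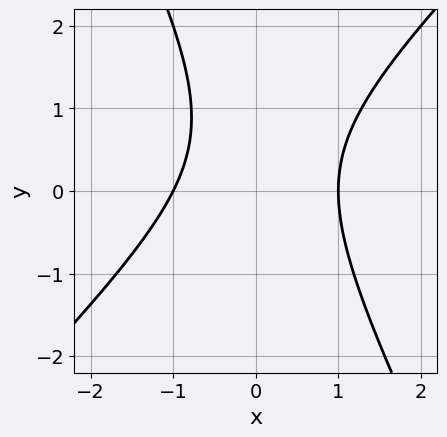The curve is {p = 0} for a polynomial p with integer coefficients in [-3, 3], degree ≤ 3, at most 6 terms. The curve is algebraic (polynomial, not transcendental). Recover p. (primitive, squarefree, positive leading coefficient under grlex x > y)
2*x^2 - x*y - y^2 + y - 2

(a) Degree: a generic line meets the curve in up to 2 points, so deg p = 2.
(b) Observable constraints: among the integer gridlines, it crosses the x-axis at x ∈ {-1, 1}; it misses every integer gridline on the y-axis.
(c) The integer polynomial consistent with all of this is the stated p.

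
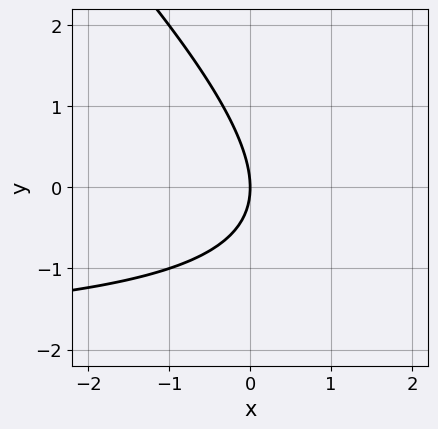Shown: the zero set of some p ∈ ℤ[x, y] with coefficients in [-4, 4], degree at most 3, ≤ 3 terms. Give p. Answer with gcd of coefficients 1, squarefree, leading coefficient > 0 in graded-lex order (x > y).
deg p = 2. No degree-1 curve has this shape.
From the axis intercepts and sections: it meets the x-axis at x = 0 (among the integer gridlines); it meets the y-axis at y = 0 (among the integer gridlines).
Fitting integer coefficients to these (and the overall shape) gives p.

x*y + y^2 + 2*x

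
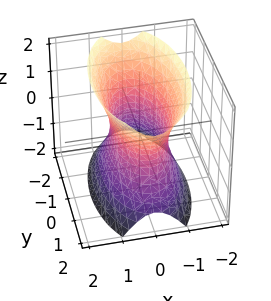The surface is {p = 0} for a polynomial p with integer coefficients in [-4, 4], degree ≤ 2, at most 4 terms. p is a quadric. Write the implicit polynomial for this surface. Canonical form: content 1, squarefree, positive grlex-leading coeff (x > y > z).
1. Degree: an hourglass — one-sheet hyperboloid; a quadric, so deg p = 2.
2. Symmetries: the z ↦ −z reflection is a symmetry, so z appears only in even powers; mirror symmetry x ↦ −x ⇒ only even powers of x; mirror symmetry y ↦ −y ⇒ only even powers of y.
3. Checking where it meets the axes: the surface avoids every integer z-axis point in the box.
4. Assembling these constraints gives the stated polynomial.

3*x^2 + y^2 - z^2 - 2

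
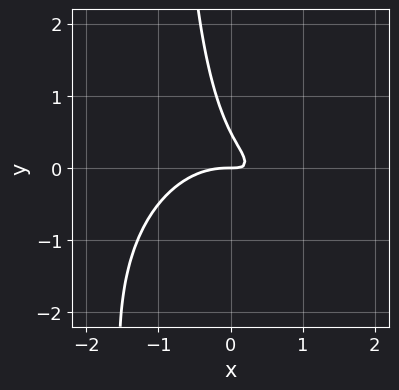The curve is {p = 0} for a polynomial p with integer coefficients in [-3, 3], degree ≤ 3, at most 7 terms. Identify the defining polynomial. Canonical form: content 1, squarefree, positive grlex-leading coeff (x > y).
1. deg p = 3.
2. Observable constraints: it crosses the x-axis at the gridline x = 0; it crosses the y-axis at the gridline y = 0.
3. These observations pin down the coefficients.

2*x^3 + 2*x*y^2 + 3*x*y + 2*y^2 - y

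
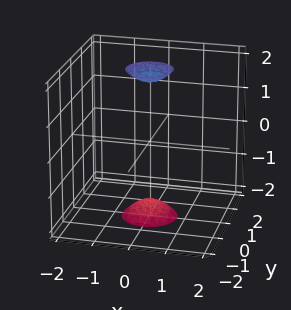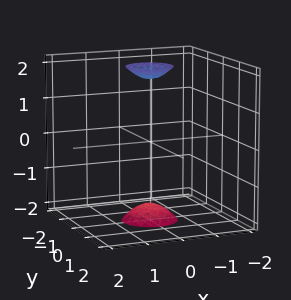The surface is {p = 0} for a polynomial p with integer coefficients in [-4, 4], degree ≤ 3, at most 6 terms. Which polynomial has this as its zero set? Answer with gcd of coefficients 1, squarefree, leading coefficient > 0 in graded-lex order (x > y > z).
3*x^2 + 3*y^2 - z^2 + 3

I count 2 distinct pieces.
Degree: a generic line meets the surface in up to 2 points, so deg p = 2.
Symmetry: the z-axis is an axis of rotation, so x and y enter only as x² + y².
Reading off the gridlines: it misses every integer gridline on the x-axis; no y-intercept at any integer in the box; a circular section at z = 2 has radius between 0 and 1.
Solving for integer coefficients yields p as stated.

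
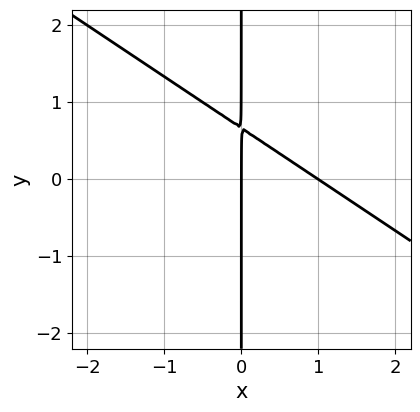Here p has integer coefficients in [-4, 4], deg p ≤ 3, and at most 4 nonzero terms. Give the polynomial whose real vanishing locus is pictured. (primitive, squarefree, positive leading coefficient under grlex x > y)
First, the degree is 2 — the shape is more complex than any degree-1 curve.
Next, reading off the gridlines: among the integer gridlines, it crosses the x-axis at x ∈ {0, 1}; every point of the y-axis in the box is on the curve.
Finally, solving for integer coefficients yields p as stated.

2*x^2 + 3*x*y - 2*x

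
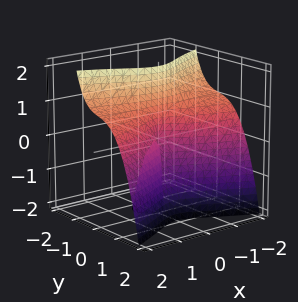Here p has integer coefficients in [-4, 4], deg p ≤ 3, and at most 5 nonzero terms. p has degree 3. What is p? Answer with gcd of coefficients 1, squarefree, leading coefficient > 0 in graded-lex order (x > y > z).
x^2*z + 3*y^3 - x^2 + y*z

First, the picture has 2 separate pieces. Treating them together as one polynomial.
Then, the degree is 3 — the shape is more complex than any degree-2 surface.
Then, reading off the gridlines: it meets the y-axis at y = 0 (among the integer gridlines); every point of the z-axis in the box is on the surface.
Finally, together with the visible shape, these determine p as stated.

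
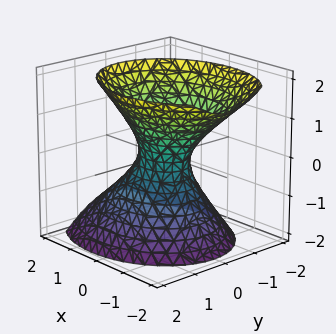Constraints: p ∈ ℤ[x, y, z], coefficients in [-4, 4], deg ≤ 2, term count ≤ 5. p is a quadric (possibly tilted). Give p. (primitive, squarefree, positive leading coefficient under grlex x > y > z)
2*x^2 + x*z + 3*y^2 - 2*z^2 - 1

First, the degree is 2 — no degree-1 surface has this shape.
Then, from the axis intercepts and sections: it misses every integer gridline on the z-axis.
Finally, the integer polynomial consistent with all of this is the stated p.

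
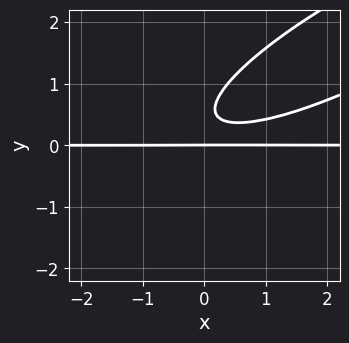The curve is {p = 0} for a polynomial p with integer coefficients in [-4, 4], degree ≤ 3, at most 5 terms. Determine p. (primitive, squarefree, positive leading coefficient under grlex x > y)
x^2*y - 3*x*y^2 + 3*y^3 - 3*y^2 + y

First, the degree is 3 — the shape is more complex than any degree-2 curve.
Next, checking where it meets the axes: one y-axis crossing is at y = 0; the visible x-axis segment lies entirely on the curve.
Finally, solving for integer coefficients yields p as stated.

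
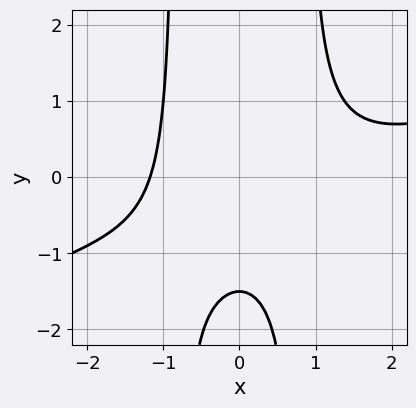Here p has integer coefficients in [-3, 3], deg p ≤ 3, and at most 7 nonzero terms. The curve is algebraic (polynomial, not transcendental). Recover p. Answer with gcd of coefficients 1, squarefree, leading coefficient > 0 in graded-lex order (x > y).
deg p = 3.
The integer polynomial consistent with all of this is the stated p.

x^3 - 3*x^2*y - x^2 + 2*y + 3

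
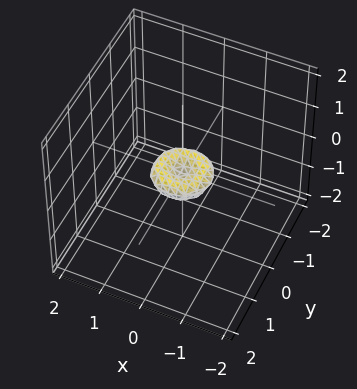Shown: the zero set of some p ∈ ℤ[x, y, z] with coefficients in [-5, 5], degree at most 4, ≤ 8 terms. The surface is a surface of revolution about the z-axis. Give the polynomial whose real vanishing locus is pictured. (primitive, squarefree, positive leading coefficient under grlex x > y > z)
2*x^4 + 4*x^2*y^2 + 2*y^4 - x^2 - y^2 + 3*z^2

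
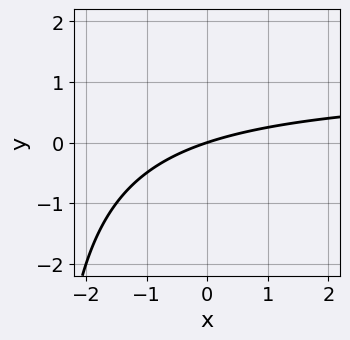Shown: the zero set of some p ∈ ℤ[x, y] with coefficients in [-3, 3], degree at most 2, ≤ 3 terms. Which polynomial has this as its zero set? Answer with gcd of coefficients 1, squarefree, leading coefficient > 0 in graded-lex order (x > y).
1. The degree is 2 — a generic line meets the curve in up to 2 points.
2. Observable constraints: it crosses the y-axis at the gridline y = 0; it crosses the x-axis at the gridline x = 0.
3. Matching integer coefficients to the picture gives p.

x*y - x + 3*y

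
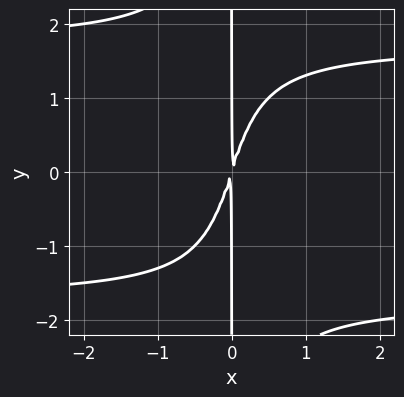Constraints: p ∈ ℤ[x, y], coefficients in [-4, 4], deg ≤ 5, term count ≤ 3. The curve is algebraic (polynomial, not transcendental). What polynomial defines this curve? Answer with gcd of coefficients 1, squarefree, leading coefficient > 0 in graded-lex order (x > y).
First, deg p = 4.
Next, from the visible intercepts: every point of the y-axis in the box is on the curve.
Finally, matching integer coefficients to the picture gives p.

x^2*y^2 - 3*x^2 + x*y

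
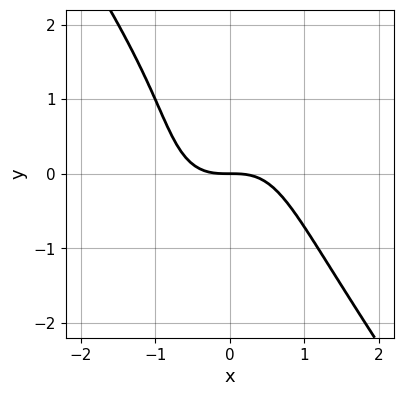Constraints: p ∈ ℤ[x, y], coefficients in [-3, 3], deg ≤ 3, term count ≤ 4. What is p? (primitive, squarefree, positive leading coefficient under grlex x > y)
3*x^3 + y^3 - y^2 + 3*y

1. deg p = 3. No degree-2 curve has this shape.
2. Reading off the gridlines: it meets the y-axis at y = 0 (among the integer gridlines); it crosses the x-axis at the gridline x = 0.
3. Putting this together gives p.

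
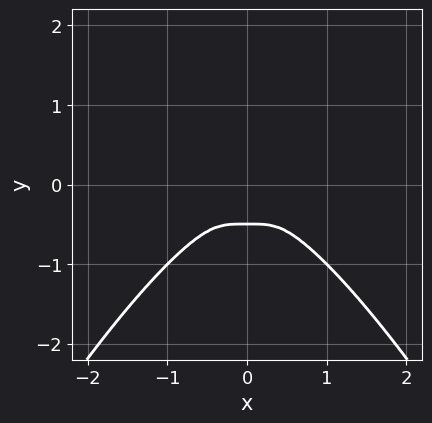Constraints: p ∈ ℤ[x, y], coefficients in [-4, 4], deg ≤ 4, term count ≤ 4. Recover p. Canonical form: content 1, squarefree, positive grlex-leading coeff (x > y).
x^4 + 2*y^3 + y^2

First, degree: a generic line meets the curve in up to 4 points, so deg p = 4.
Then, symmetries: the x ↦ −x reflection is a symmetry, so x appears only in even powers.
Finally, together with the visible shape, these determine p as stated.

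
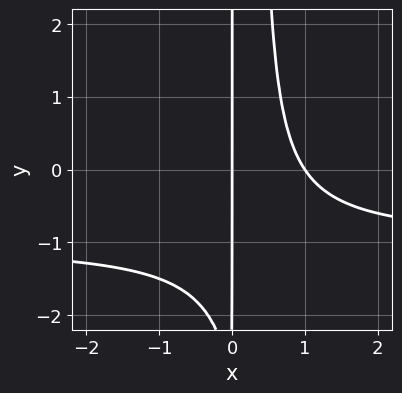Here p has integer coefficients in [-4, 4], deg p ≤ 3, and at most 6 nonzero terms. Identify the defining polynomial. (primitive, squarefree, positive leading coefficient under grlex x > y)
(a) The degree is 3 — no degree-2 curve has this shape.
(b) From the axis intercepts and sections: among the integer gridlines, it crosses the x-axis at x ∈ {0, 1}; the visible y-axis segment lies entirely on the curve.
(c) Assembling these constraints gives the stated polynomial.

3*x^2*y + 3*x^2 - x*y - 3*x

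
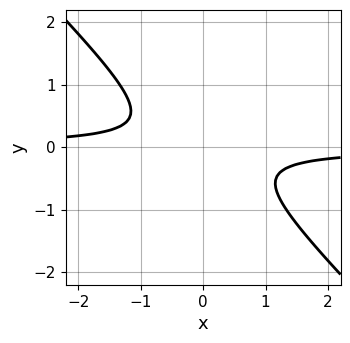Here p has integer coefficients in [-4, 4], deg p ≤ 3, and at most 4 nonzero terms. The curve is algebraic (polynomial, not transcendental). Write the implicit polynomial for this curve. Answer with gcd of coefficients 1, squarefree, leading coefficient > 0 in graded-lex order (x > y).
deg p = 2. A generic line meets the curve in up to 2 points.
From the visible intercepts: it misses every integer gridline on the y-axis; the curve avoids every integer x-axis point in the box.
Together with the visible shape, these determine p as stated.

3*x*y + 3*y^2 + 1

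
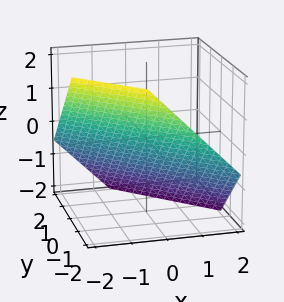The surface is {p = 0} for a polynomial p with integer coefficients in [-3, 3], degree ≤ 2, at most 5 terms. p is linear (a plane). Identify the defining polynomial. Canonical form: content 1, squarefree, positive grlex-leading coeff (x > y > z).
3*x + 3*y + 3*z + 2

1. deg p = 1. Every cross-section is a straight line — this is a plane.
2. The integer polynomial consistent with all of this is the stated p.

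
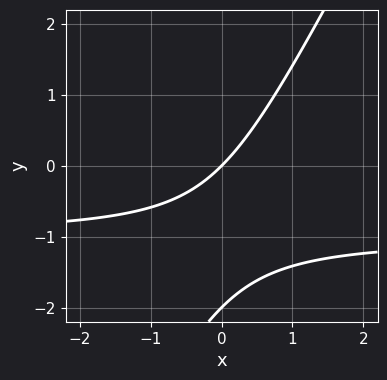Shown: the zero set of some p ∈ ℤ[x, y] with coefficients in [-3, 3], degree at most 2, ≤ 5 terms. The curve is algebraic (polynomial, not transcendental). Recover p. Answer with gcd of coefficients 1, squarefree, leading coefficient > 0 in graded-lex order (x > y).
2*x*y - y^2 + 2*x - 2*y

1. The degree is 2 — the shape is more complex than any degree-1 curve.
2. Checking where it meets the axes: among the integer gridlines, it crosses the y-axis at y ∈ {-2, 0}; it crosses the x-axis at the gridline x = 0.
3. These observations pin down the coefficients.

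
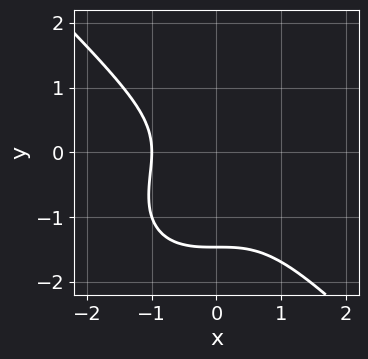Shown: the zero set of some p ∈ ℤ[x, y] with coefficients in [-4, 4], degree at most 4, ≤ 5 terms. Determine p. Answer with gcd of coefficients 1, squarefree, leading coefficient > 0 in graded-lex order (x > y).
x^3 + y^3 + y^2 + 1

1. Degree: no degree-2 curve has this shape, so deg p = 3.
2. From the axis intercepts and sections: it crosses the x-axis at the gridline x = -1.
3. These observations pin down the coefficients.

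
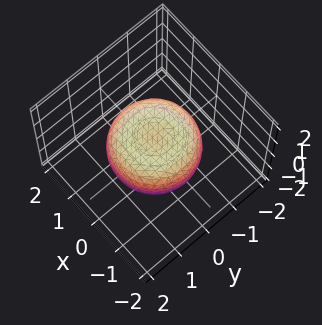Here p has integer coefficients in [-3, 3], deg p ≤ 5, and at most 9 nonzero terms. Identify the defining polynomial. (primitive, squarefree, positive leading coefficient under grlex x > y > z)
(a) The degree is 4 — the shape is more complex than any degree-3 surface.
(b) Symmetries: the z-axis is an axis of rotation, so x and y enter only as x² + y².
(c) Observable constraints: a circular section at z = 0 has radius between 1 and 2.
(d) Assembling these constraints gives the stated polynomial.

x^4 + 2*x^2*y^2 + y^4 - x^2 - y^2 + 2*z^2 - 1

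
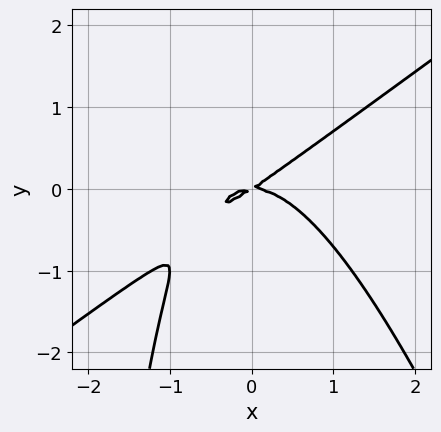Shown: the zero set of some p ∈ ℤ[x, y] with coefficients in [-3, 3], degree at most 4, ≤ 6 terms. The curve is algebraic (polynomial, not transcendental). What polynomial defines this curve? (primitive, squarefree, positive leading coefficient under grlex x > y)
2*x^3 - 2*x^2*y - x*y^2 + 2*x*y - 3*y^2

1. The degree is 3 — a generic line meets the curve in up to 3 points.
2. Observable constraints: one y-axis crossing is at y = 0; one x-axis crossing is at x = 0.
3. These observations pin down the coefficients.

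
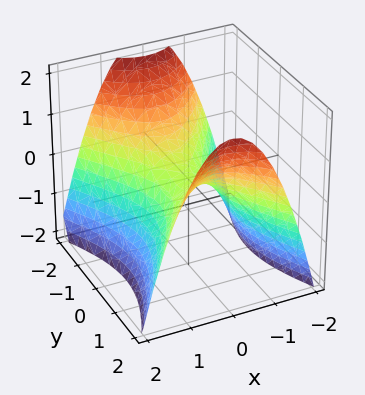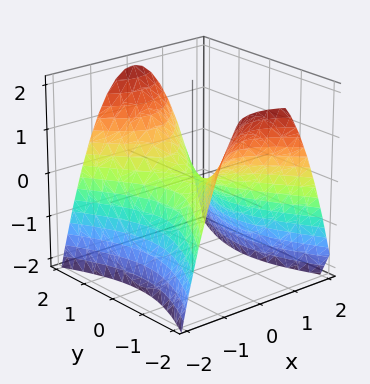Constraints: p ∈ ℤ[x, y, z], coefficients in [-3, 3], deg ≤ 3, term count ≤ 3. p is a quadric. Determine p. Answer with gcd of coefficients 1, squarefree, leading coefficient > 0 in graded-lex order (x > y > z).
2*x^2 - y^2 + 2*z

1. Degree: a hyperbolic paraboloid; a quadric, so deg p = 2.
2. Symmetries: mirror symmetry y ↦ −y ⇒ only even powers of y; the x ↦ −x reflection is a symmetry, so x appears only in even powers.
3. Checking where it meets the axes: it meets the y-axis at y = 0 (among the integer gridlines); it crosses the z-axis at the gridline z = 0.
4. Assembling these constraints gives the stated polynomial.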